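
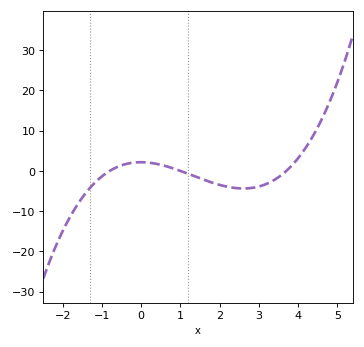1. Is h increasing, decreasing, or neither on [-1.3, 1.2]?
neither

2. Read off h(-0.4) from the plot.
1.68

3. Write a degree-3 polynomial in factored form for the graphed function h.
y = 0.73(x + 0.8)(x - 1)(x - 3.7)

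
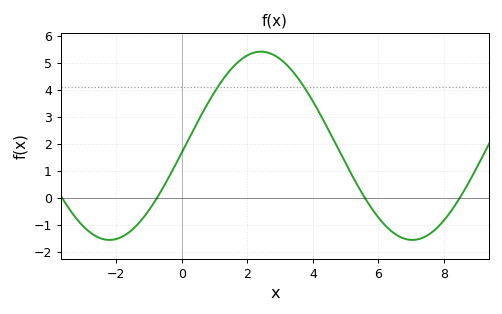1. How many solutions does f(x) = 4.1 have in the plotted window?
2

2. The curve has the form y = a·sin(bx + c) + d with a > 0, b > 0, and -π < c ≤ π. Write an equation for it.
y = 3.49sin(0.68x - 0.07) + 1.93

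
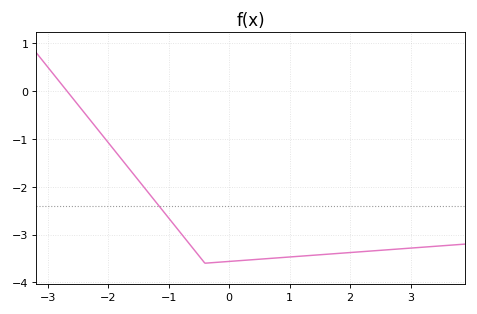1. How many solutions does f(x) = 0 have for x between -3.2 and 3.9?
1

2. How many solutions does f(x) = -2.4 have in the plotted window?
1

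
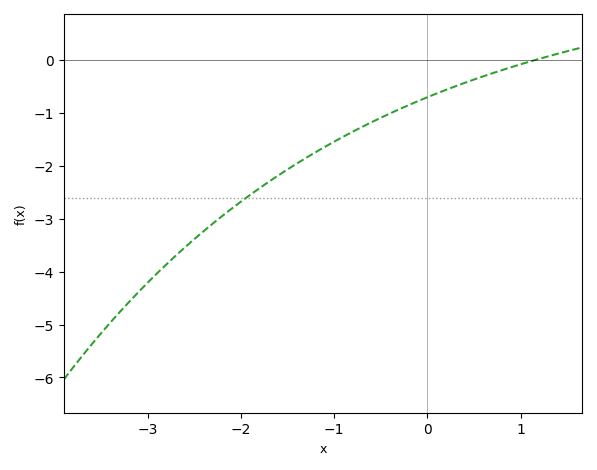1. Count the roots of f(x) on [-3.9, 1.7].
1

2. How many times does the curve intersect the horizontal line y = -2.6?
1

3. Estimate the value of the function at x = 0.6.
-0.305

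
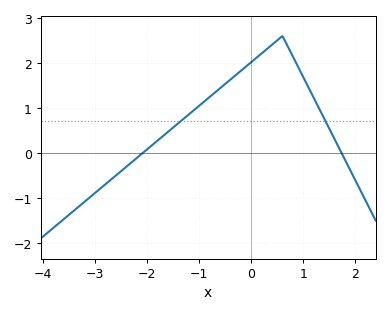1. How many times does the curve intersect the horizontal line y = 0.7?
2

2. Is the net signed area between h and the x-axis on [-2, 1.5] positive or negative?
positive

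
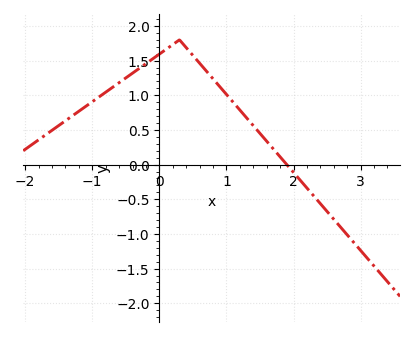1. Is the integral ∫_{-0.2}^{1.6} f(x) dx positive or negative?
positive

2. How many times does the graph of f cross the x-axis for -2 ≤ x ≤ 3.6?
1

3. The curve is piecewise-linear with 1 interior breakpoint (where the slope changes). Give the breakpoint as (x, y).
(0.3, 1.8)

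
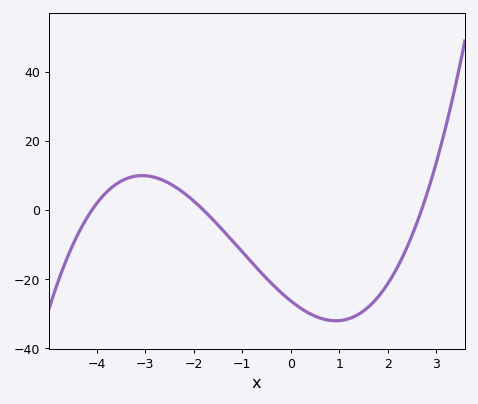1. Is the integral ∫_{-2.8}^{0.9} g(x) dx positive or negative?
negative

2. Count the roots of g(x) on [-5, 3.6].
3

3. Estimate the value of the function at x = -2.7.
8.98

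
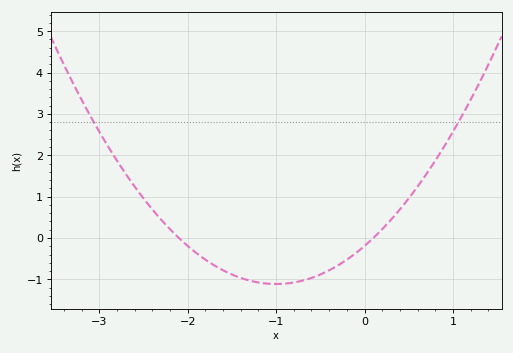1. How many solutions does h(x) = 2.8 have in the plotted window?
2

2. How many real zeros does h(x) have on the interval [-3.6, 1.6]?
2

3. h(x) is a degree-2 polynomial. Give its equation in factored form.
y = 0.92(x + 2.1)(x - 0.1)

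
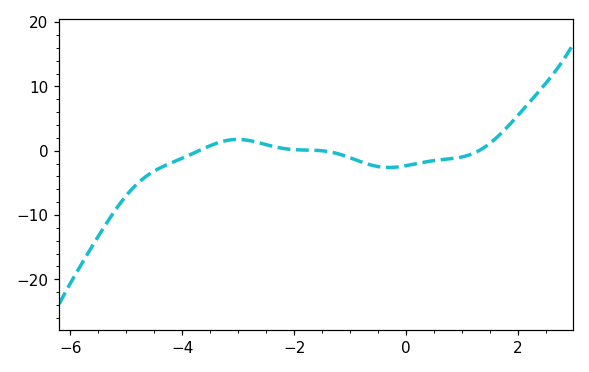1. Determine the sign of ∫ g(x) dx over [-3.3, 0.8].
negative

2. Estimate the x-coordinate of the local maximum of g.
-3.01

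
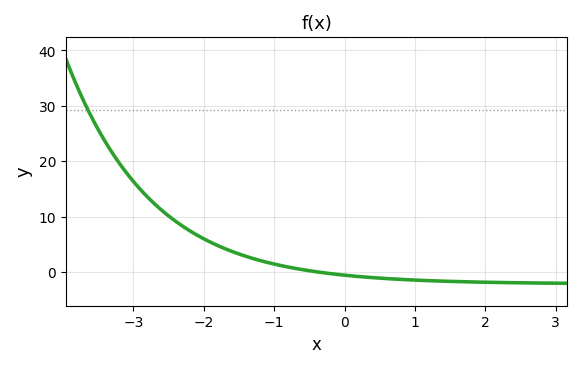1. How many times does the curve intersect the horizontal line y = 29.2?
1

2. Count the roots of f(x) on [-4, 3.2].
1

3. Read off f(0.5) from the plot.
-1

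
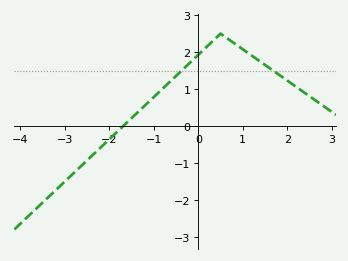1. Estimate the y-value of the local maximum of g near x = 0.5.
2.5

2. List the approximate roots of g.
-1.7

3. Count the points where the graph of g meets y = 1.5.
2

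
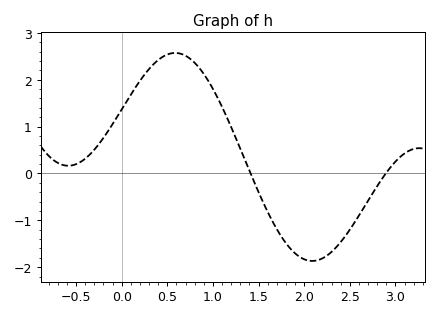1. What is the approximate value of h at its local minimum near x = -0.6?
0.165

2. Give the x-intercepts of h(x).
1.41, 2.89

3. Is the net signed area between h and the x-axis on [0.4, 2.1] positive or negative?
positive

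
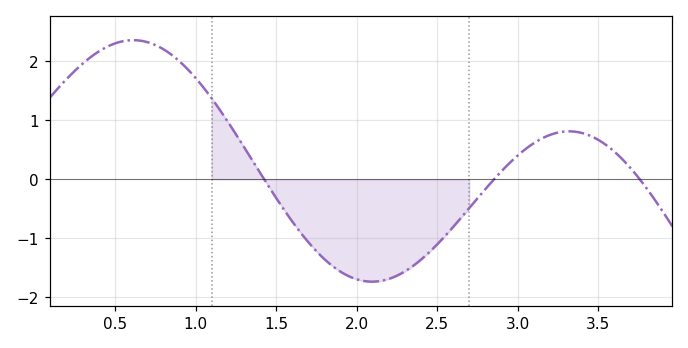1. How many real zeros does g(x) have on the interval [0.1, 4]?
3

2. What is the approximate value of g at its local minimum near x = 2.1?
-1.7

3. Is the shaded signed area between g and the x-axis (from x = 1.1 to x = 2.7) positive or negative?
negative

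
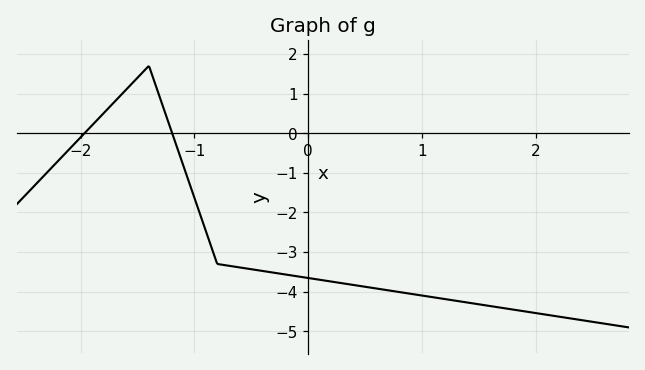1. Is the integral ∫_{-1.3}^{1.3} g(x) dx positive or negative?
negative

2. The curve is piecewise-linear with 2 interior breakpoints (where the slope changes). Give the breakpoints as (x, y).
(-1.4, 1.7); (-0.8, -3.3)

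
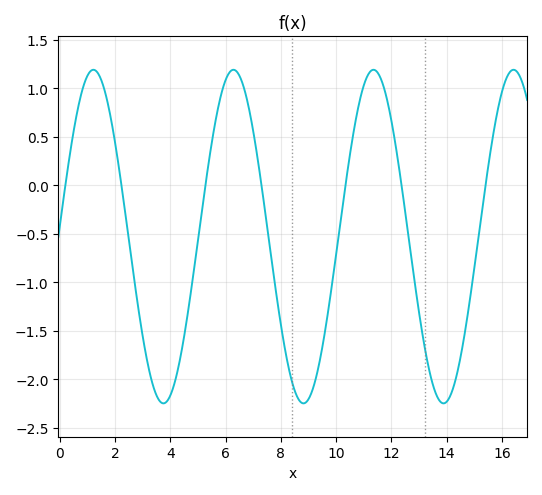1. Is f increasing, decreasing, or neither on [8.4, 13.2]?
neither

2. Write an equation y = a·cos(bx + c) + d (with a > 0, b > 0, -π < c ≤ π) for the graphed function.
y = 1.72cos(1.2x - 1.5) - 0.53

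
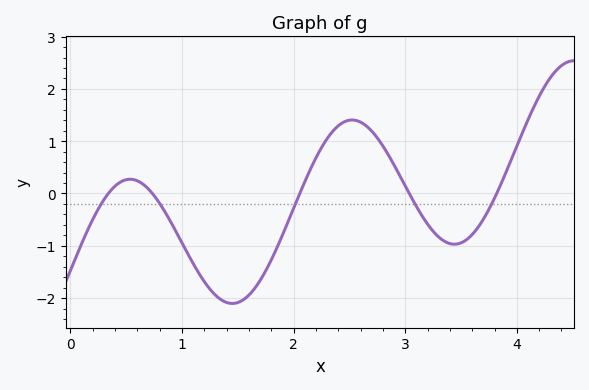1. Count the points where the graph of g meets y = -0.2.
5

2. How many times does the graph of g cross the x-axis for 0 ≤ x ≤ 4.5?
5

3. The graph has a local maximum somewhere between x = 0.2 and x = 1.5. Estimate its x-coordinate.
0.5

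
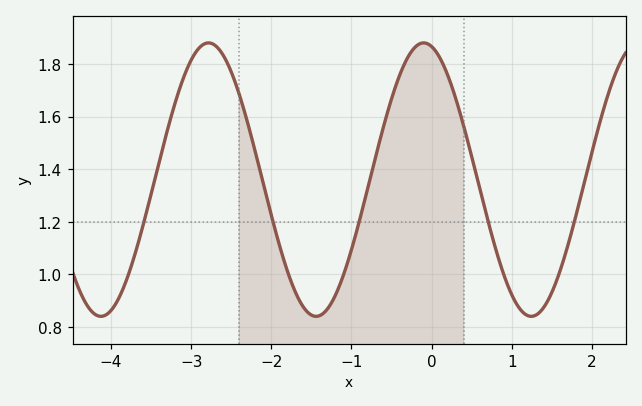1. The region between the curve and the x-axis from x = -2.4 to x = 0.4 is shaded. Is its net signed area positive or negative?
positive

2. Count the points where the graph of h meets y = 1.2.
5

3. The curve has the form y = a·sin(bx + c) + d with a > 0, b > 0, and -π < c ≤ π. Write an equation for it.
y = 0.52sin(2.3x + 1.8) + 1.36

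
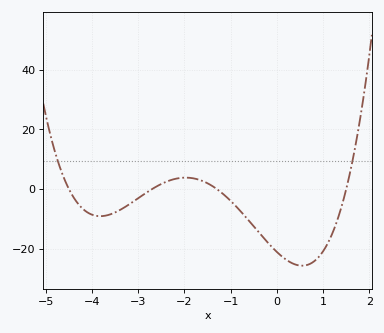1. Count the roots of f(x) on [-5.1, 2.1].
4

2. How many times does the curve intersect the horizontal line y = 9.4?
2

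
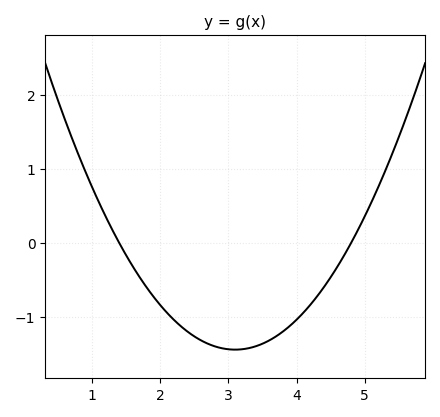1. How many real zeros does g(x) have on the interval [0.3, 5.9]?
2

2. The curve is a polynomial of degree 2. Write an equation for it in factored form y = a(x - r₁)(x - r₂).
y = 0.5(x - 1.4)(x - 4.8)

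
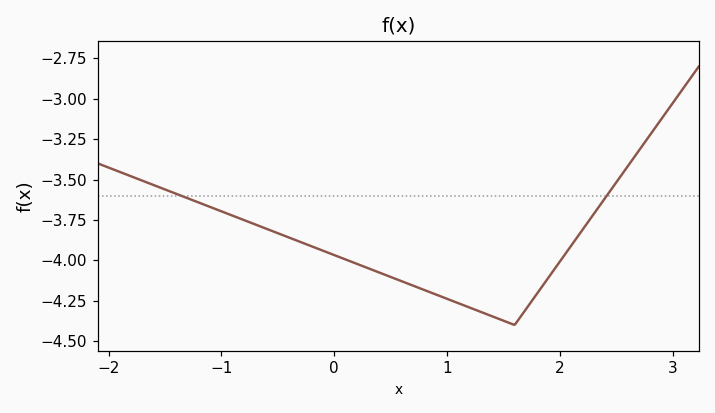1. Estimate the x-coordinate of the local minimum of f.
1.6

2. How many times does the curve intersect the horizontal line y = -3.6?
2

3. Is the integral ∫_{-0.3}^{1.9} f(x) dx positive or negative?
negative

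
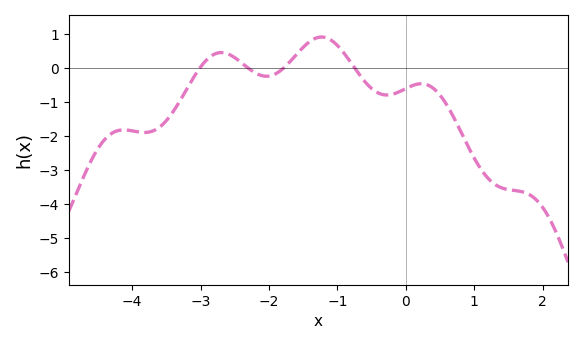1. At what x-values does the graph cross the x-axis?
-3.01, -2.31, -1.78, -0.751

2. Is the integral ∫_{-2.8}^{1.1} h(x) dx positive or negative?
negative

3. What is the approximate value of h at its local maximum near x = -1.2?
0.902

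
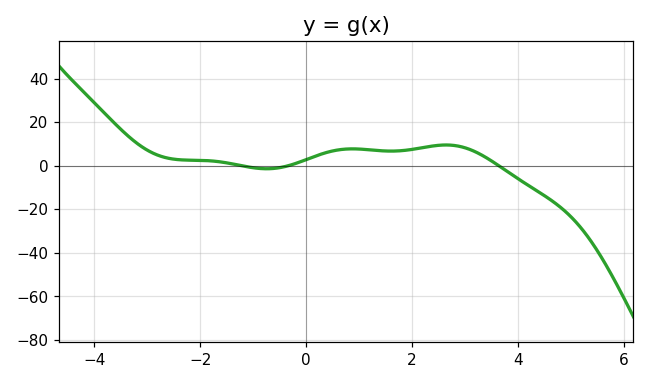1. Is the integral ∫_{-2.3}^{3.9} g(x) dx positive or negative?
positive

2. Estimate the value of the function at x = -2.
2.41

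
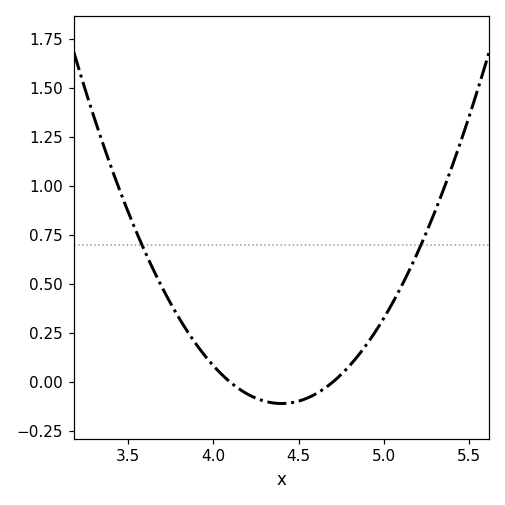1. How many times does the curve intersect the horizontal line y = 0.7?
2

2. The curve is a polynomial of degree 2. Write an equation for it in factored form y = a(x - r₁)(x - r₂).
y = 1.21(x - 4.1)(x - 4.7)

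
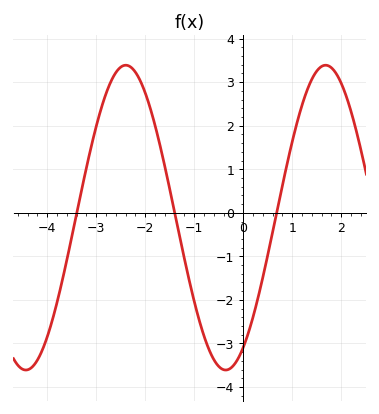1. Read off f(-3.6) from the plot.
-1.09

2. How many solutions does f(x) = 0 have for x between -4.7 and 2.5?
3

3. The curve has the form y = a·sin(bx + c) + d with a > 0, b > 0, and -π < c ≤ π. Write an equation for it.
y = 3.5sin(1.54x - 1.02) - 0.11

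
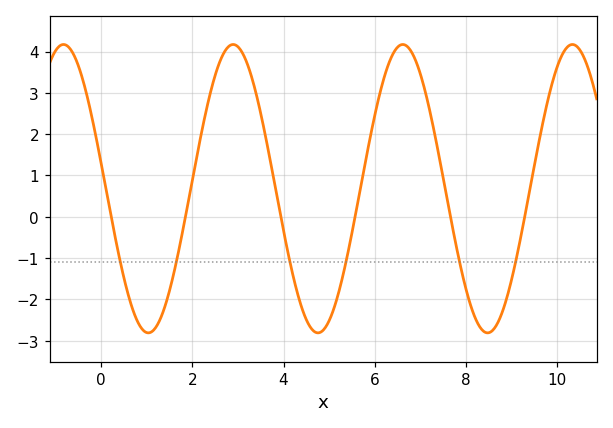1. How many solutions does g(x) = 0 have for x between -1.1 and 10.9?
6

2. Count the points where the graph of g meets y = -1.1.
6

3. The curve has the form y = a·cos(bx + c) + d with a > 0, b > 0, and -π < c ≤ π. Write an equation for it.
y = 3.49cos(1.69x + 1.39) + 0.68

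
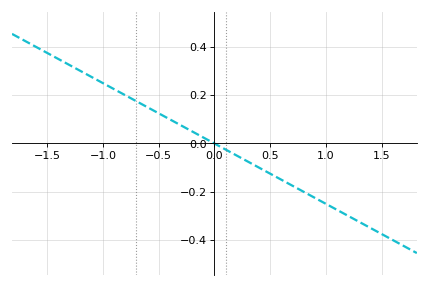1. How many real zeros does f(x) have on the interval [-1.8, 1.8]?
1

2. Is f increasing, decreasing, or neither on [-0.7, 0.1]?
decreasing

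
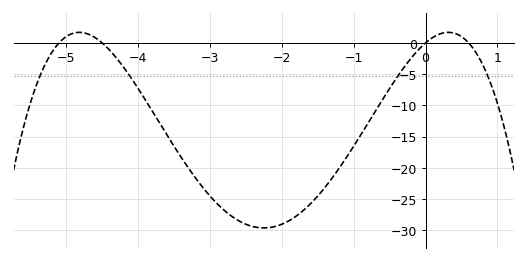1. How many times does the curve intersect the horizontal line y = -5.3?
4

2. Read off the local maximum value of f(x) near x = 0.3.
1.69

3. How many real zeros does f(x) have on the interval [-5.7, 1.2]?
4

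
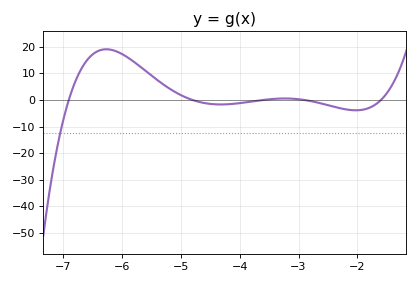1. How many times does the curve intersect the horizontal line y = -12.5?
1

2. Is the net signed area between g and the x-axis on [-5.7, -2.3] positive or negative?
positive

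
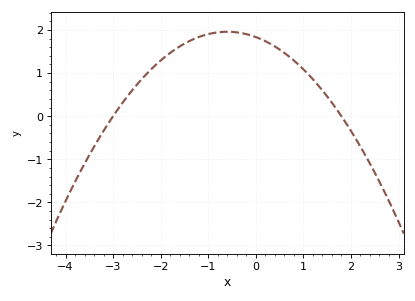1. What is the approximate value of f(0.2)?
1.7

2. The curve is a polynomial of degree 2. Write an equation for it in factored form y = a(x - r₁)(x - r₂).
y = -0.34(x + 3)(x - 1.8)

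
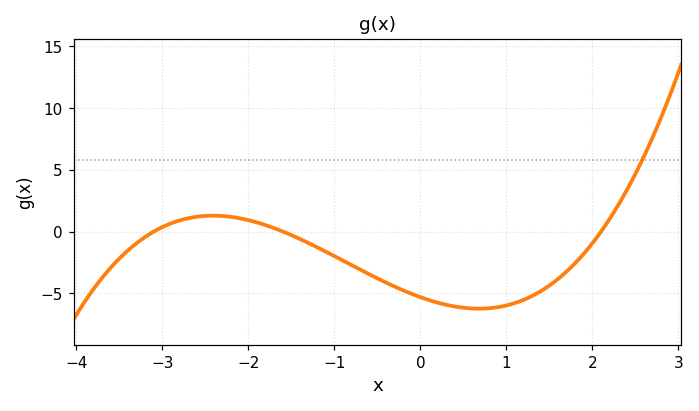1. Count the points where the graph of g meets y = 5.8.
1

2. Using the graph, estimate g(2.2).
1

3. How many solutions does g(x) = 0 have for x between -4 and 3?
3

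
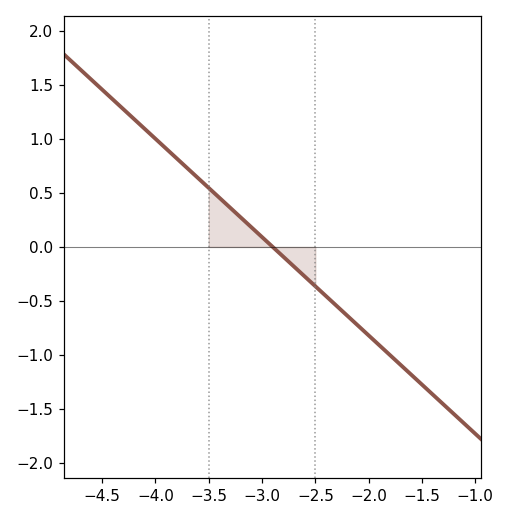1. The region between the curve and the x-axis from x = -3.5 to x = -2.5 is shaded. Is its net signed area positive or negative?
positive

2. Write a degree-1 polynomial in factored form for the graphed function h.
y = -0.91(x + 2.9)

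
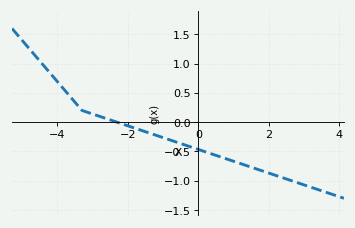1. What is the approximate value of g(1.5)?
-0.769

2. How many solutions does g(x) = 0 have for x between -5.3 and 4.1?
1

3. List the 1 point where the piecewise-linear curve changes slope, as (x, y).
(-3.3, 0.2)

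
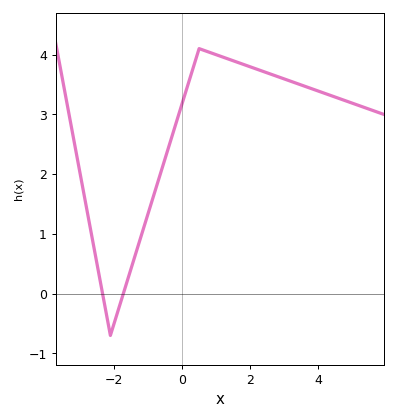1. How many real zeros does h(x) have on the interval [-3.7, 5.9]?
2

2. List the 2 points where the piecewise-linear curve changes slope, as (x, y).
(-2.1, -0.7); (0.5, 4.1)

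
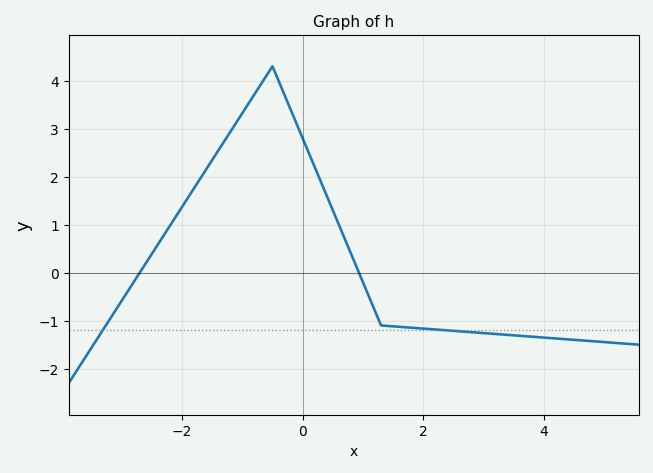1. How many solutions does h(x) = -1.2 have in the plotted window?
2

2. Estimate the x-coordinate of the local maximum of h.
-0.4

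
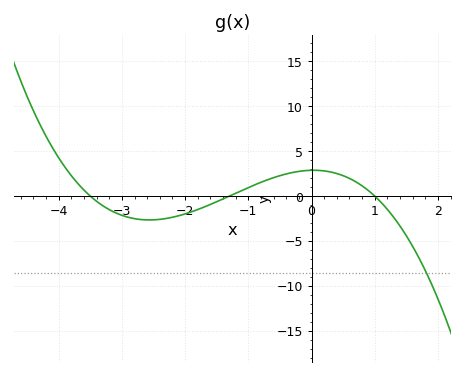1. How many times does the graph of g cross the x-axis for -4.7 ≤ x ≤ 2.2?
3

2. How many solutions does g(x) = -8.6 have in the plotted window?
1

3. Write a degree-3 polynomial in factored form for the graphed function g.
y = -0.63(x + 3.5)(x + 1.3)(x - 1)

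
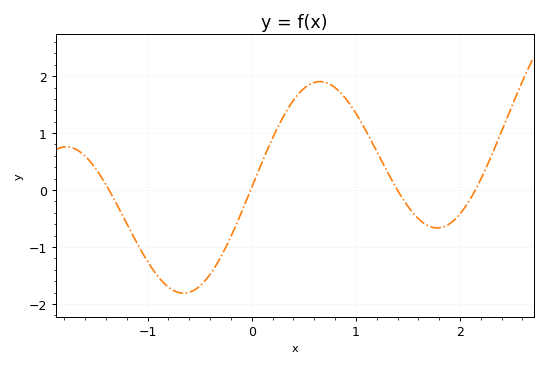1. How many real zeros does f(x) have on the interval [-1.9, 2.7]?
4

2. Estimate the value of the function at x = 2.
-0.419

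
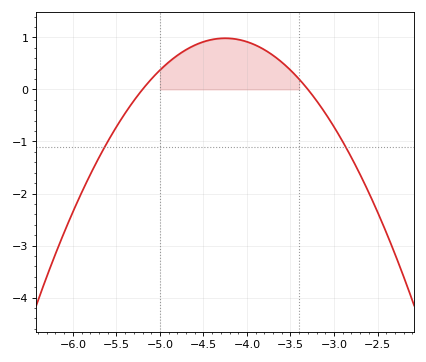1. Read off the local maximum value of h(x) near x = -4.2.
0.984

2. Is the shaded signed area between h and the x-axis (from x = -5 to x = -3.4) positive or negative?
positive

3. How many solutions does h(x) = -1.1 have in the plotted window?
2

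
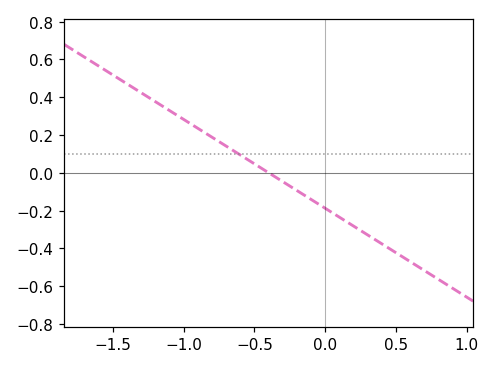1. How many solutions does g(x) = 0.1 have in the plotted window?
1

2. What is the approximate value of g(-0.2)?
-0.094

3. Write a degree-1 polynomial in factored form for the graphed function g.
y = -0.47(x + 0.4)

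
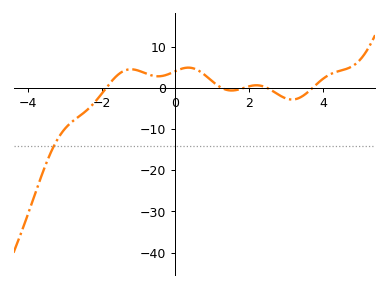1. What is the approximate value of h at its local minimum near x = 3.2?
-2.85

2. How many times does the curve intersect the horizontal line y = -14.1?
1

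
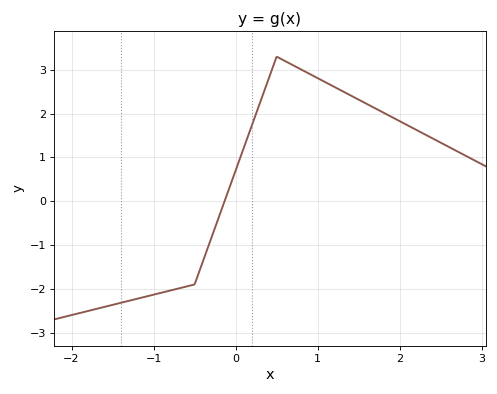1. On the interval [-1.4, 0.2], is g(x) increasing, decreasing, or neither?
increasing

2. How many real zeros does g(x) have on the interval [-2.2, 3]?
1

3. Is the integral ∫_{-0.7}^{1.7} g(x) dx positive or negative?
positive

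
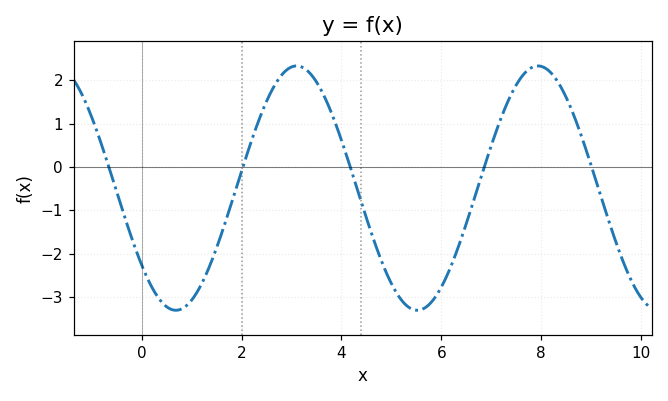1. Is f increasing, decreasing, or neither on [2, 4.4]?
neither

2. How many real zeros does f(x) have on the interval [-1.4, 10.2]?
5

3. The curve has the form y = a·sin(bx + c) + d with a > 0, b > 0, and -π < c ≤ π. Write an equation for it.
y = 2.82sin(1.3x - 2.5) - 0.49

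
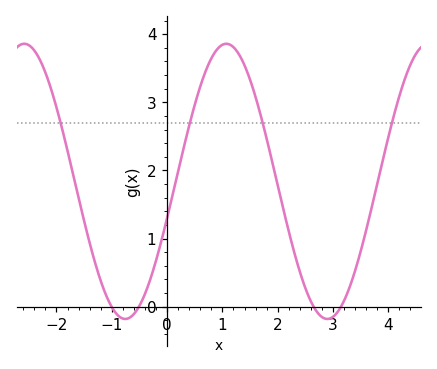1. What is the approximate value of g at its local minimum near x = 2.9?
-0.2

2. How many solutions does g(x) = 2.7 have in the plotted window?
4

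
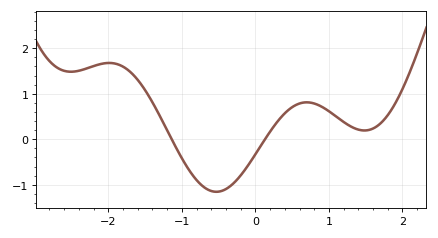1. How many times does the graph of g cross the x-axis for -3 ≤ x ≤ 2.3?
2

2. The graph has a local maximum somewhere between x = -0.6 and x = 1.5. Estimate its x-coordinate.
0.7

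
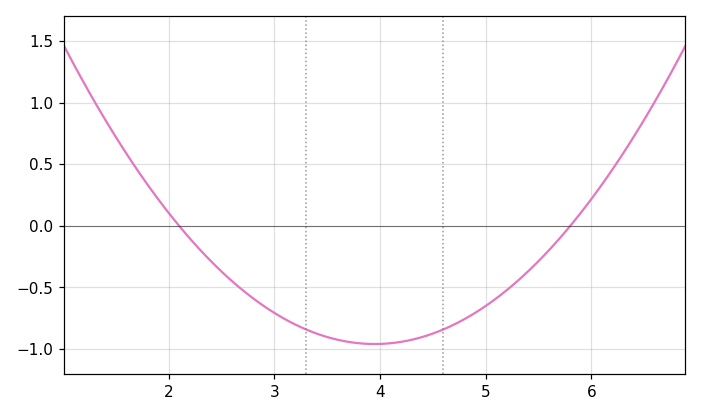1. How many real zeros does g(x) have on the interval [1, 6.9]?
2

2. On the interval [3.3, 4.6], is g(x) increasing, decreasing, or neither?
neither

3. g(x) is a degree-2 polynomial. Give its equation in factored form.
y = 0.28(x - 2.1)(x - 5.8)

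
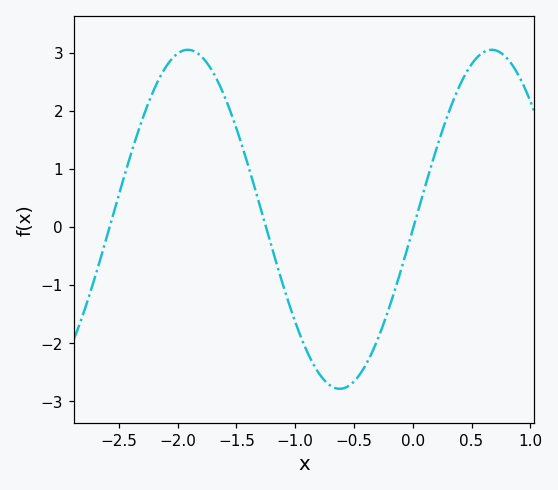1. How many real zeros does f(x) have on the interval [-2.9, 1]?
3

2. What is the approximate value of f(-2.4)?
1.2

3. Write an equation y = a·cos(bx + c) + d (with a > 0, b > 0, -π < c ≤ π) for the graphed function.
y = 2.92cos(2.4x - 1.6) + 0.13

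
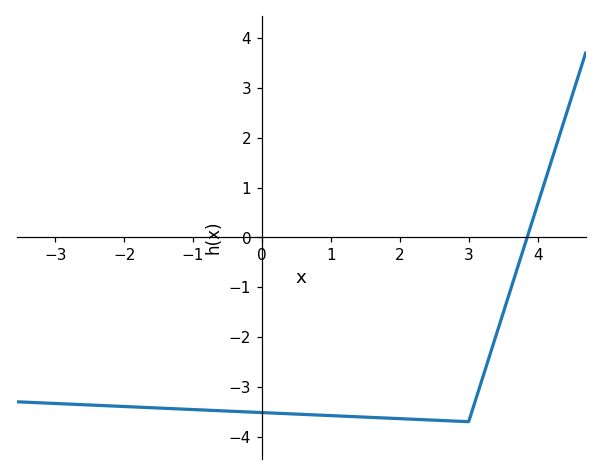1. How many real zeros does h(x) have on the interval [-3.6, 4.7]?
1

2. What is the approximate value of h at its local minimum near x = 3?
-3.7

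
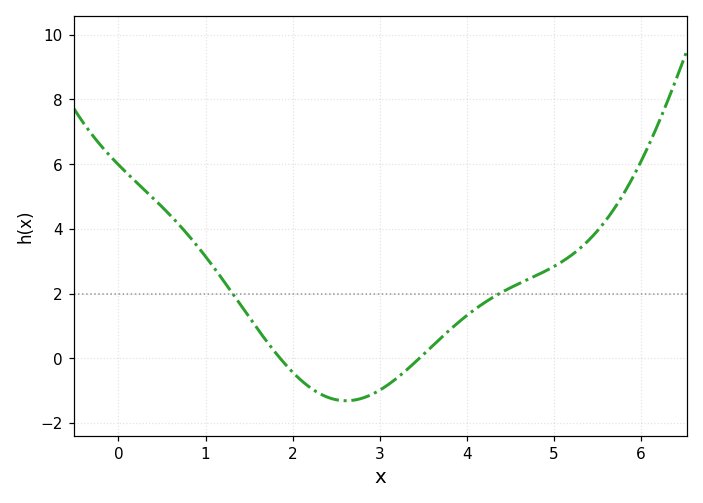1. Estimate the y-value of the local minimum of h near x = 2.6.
-1.31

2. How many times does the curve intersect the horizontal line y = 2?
2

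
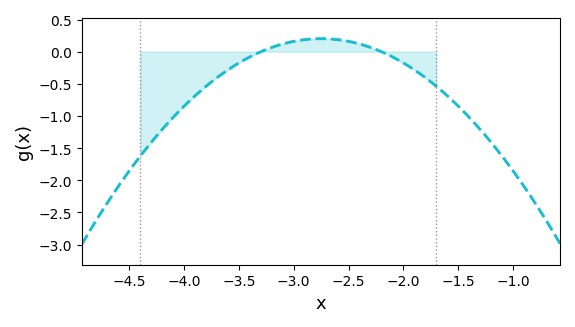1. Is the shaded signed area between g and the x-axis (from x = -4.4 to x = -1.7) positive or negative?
negative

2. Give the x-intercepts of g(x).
-3.3, -2.2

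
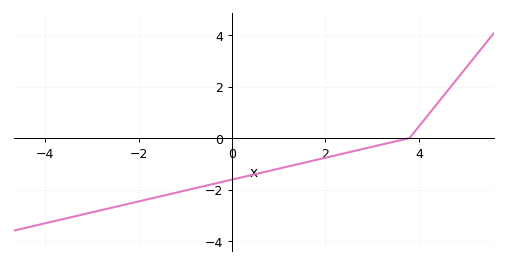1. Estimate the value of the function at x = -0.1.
-1.66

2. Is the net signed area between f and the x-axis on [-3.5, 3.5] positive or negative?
negative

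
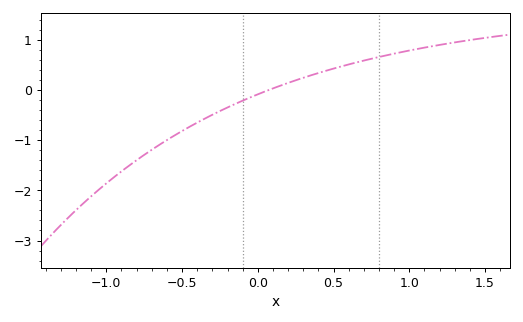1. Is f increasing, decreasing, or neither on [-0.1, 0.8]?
increasing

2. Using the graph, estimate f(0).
-0.1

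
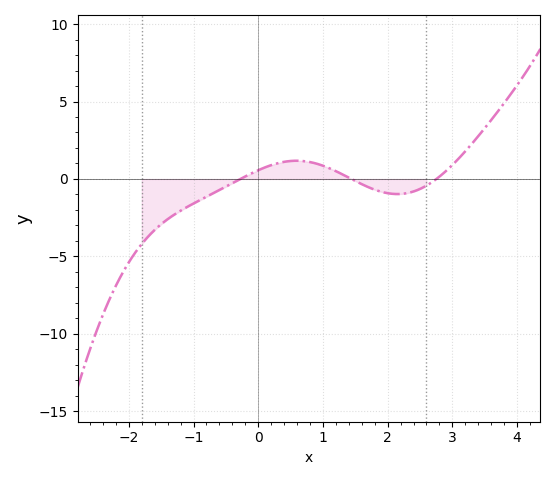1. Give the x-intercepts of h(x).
-0.3, 1.4, 2.8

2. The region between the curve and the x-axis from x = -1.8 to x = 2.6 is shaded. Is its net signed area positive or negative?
negative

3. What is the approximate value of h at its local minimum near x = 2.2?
-1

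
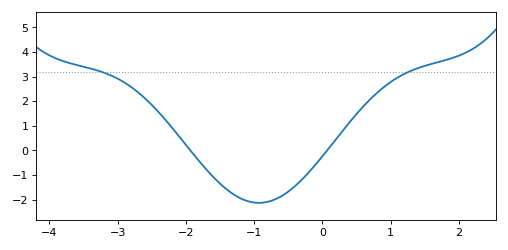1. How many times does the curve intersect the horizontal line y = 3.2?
2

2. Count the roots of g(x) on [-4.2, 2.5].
2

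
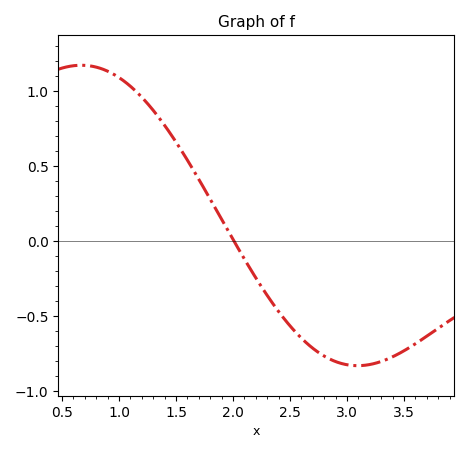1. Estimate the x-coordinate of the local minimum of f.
3.1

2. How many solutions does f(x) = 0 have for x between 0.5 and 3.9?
1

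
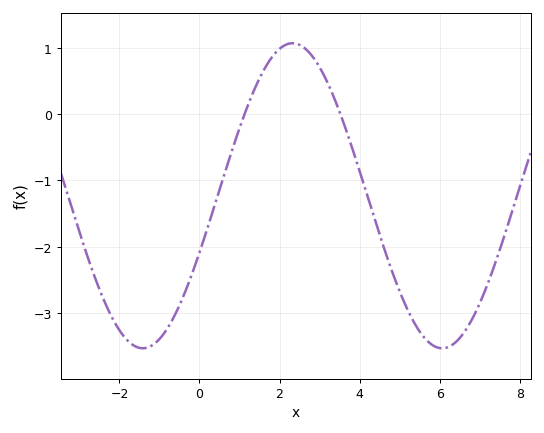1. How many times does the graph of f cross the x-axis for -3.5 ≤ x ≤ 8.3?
2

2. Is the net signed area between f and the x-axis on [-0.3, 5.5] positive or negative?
negative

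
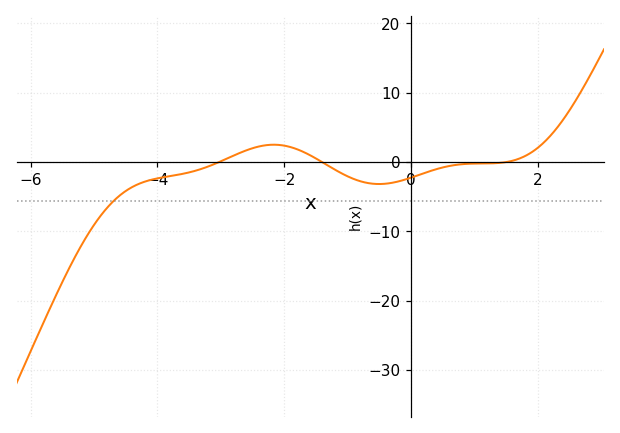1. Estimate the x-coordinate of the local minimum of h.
-0.6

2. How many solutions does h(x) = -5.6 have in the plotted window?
1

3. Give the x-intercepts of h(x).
-3, -1.4, 1.6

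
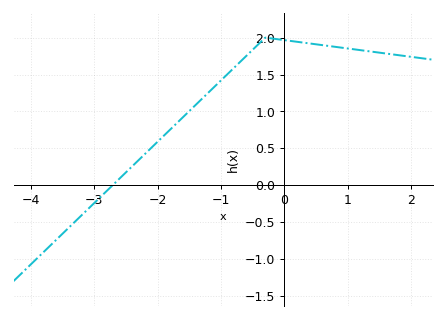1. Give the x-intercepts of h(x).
-2.71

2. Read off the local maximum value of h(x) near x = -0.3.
2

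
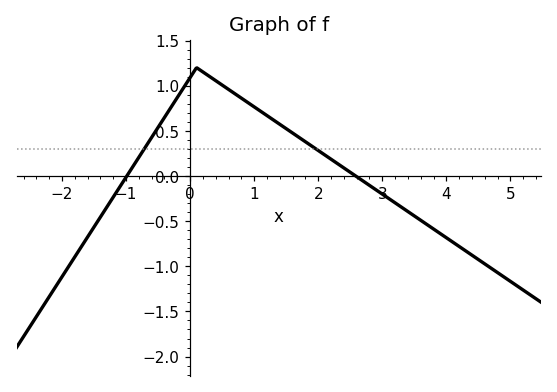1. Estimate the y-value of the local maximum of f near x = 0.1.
1.2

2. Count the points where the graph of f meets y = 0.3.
2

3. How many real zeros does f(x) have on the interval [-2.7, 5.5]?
2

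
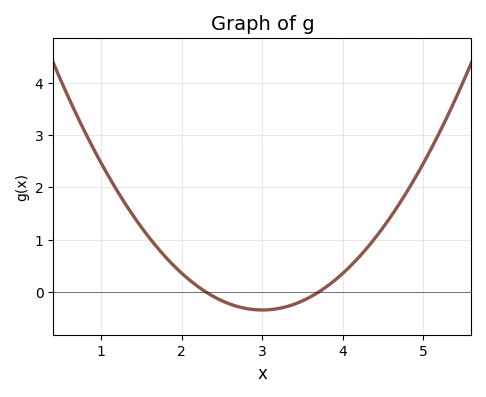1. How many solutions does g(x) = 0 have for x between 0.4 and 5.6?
2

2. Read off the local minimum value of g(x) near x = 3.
-0.3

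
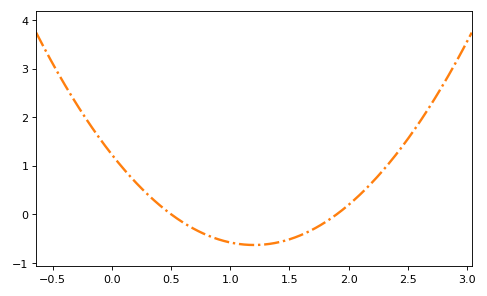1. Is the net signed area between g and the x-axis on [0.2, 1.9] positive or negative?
negative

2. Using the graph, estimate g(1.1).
-0.619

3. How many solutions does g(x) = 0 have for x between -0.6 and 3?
2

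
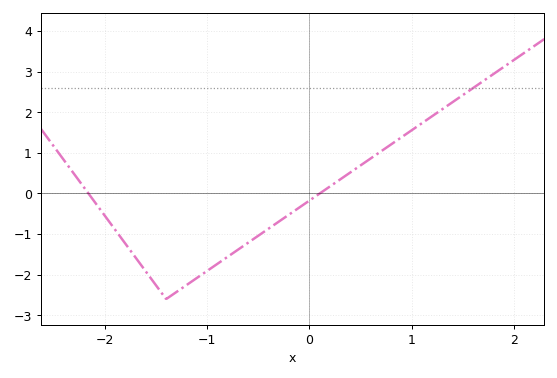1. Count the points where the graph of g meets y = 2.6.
1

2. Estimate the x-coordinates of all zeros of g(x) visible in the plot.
-2.2, 0.1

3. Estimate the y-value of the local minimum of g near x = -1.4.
-2.6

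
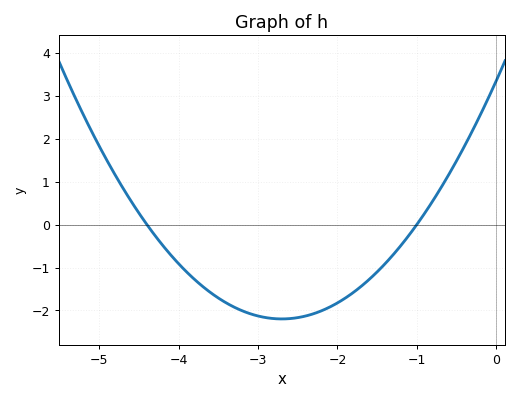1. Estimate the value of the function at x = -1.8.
-1.6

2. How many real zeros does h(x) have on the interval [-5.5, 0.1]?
2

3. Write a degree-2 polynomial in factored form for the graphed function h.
y = 0.76(x + 4.4)(x + 1)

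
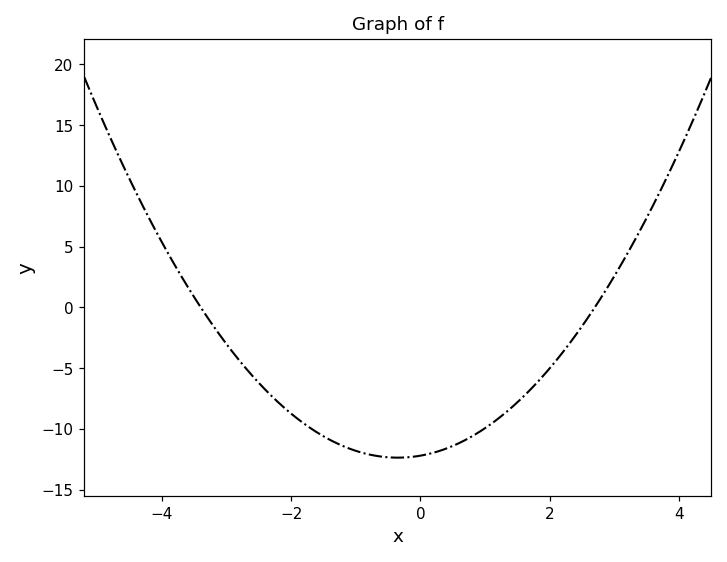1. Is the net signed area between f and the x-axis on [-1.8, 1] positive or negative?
negative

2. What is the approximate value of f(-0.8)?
-12.1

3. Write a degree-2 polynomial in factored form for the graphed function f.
y = 1.33(x + 3.4)(x - 2.7)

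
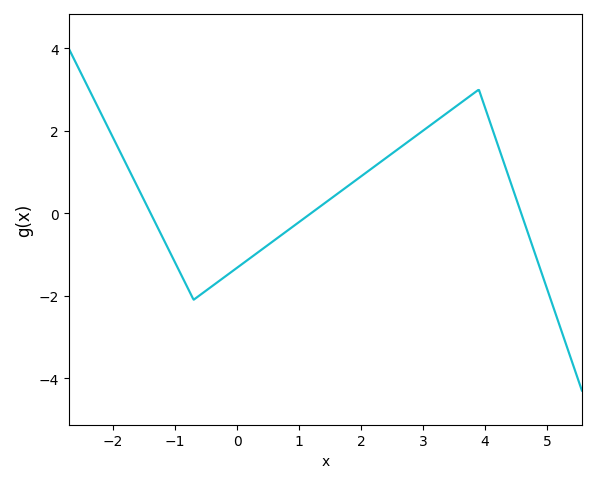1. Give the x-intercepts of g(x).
-1.39, 1.19, 4.58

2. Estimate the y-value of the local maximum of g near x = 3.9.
3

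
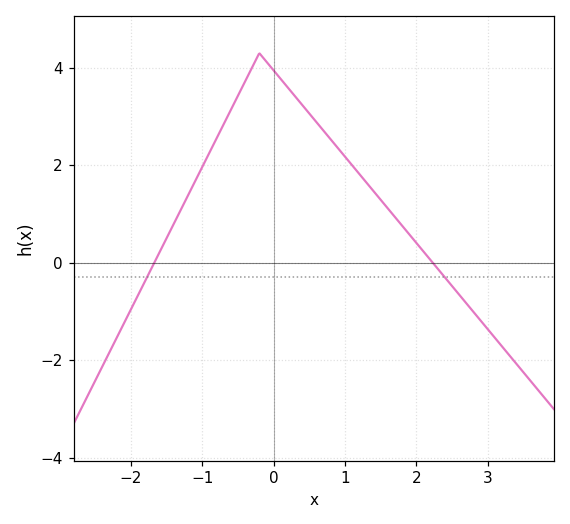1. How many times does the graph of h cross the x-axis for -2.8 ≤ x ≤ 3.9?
2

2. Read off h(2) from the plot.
0.4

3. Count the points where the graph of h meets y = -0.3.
2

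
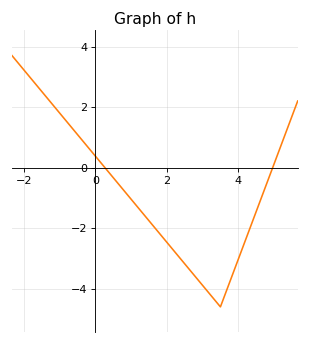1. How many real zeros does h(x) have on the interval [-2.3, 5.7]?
2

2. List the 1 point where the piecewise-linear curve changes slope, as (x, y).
(3.5, -4.6)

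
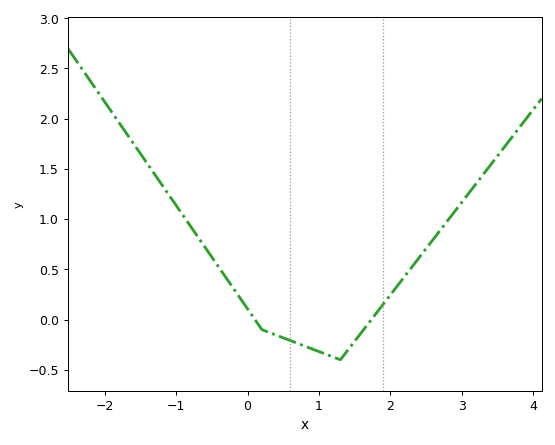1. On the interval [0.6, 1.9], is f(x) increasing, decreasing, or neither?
neither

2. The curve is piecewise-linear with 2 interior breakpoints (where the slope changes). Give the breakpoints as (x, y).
(0.2, -0.1); (1.3, -0.4)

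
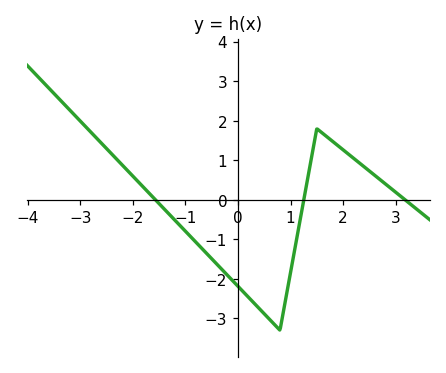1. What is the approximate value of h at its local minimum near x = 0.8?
-3.3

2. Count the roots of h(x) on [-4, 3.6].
3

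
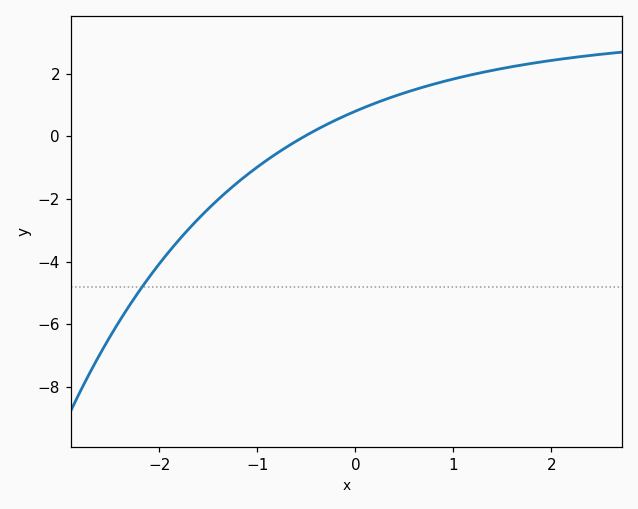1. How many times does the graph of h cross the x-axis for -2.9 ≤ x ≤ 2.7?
1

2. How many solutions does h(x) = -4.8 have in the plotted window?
1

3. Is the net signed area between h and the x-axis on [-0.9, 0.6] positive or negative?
positive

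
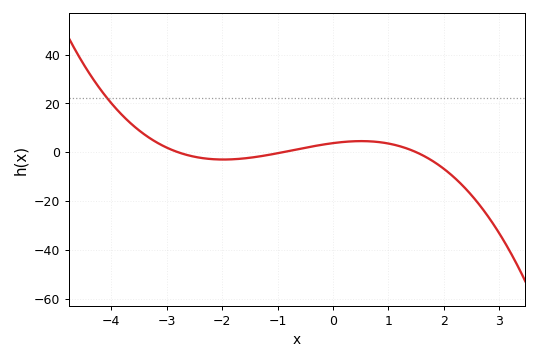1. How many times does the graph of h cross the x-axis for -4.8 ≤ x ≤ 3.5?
3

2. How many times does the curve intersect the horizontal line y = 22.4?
1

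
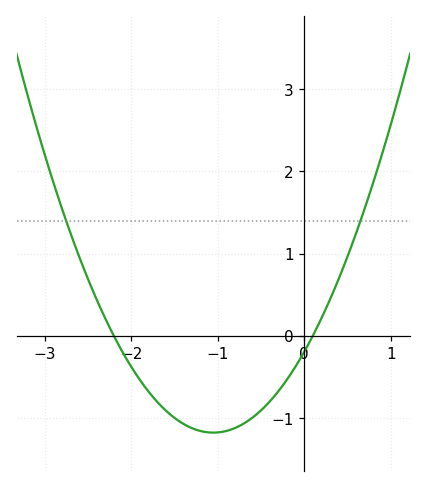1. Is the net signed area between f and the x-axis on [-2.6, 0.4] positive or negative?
negative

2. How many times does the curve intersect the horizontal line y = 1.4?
2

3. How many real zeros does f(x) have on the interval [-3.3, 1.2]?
2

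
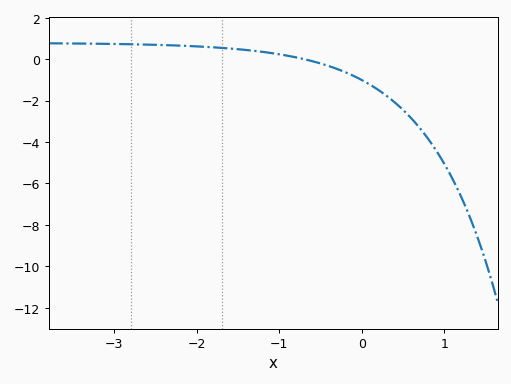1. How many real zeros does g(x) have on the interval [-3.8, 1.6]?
1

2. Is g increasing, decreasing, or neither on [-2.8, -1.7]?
decreasing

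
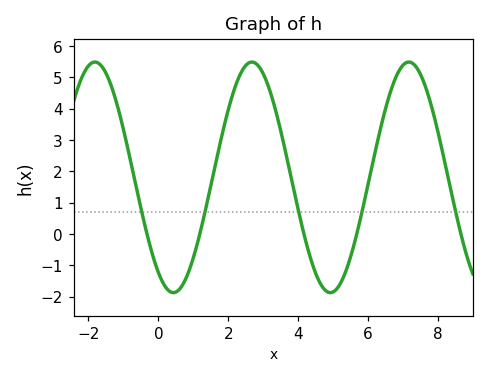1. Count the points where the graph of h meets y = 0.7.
5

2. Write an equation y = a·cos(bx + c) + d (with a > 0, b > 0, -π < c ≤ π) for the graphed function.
y = 3.68cos(1.4x + 2.5) + 1.81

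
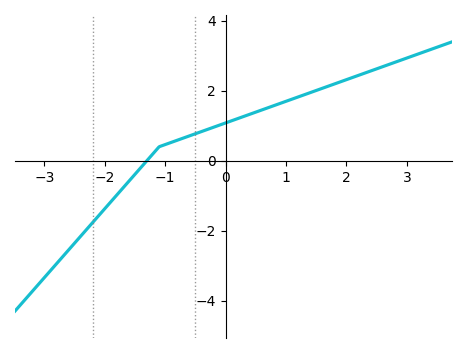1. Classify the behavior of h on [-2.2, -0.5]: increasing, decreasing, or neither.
increasing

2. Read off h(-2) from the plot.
-1.4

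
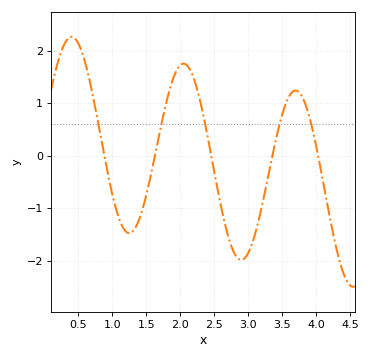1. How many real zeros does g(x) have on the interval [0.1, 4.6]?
5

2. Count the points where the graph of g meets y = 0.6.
5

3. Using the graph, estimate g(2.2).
1.5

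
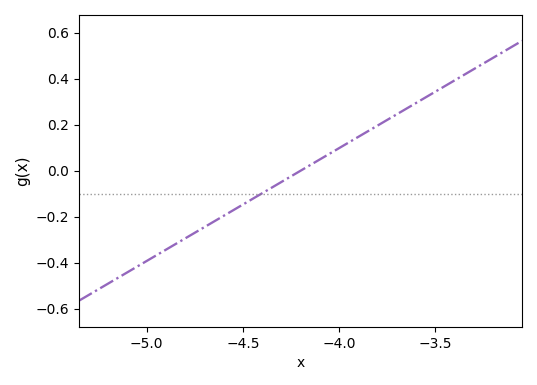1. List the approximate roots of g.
-4.2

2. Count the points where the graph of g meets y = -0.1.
1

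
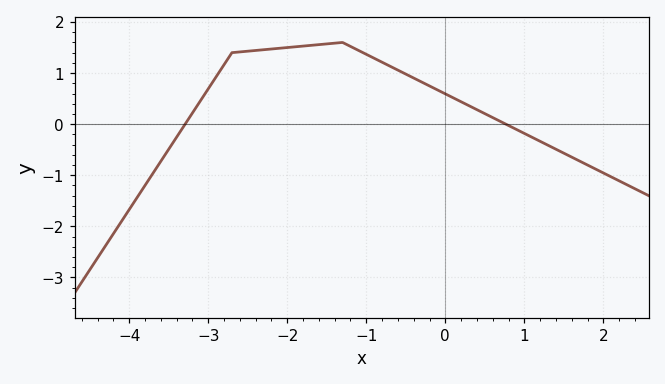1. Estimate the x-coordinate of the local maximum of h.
-1.3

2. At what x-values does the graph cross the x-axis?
-3.29, 0.766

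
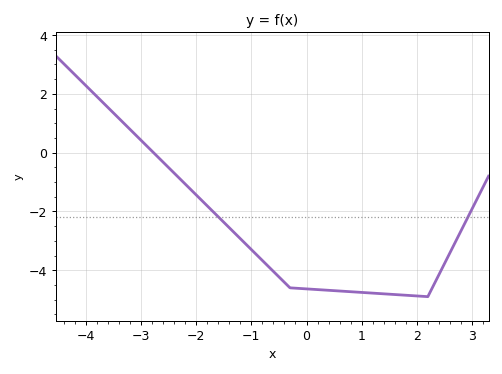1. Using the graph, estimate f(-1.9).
-1.63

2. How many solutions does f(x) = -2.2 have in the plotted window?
2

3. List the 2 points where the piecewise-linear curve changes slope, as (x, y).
(-0.3, -4.6); (2.2, -4.9)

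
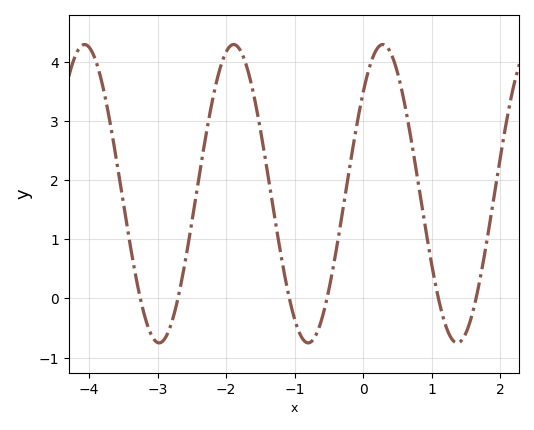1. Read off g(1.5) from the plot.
-0.576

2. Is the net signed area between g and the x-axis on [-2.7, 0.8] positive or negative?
positive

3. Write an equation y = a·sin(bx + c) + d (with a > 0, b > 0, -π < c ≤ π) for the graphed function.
y = 2.52sin(2.89x + 0.752) + 1.77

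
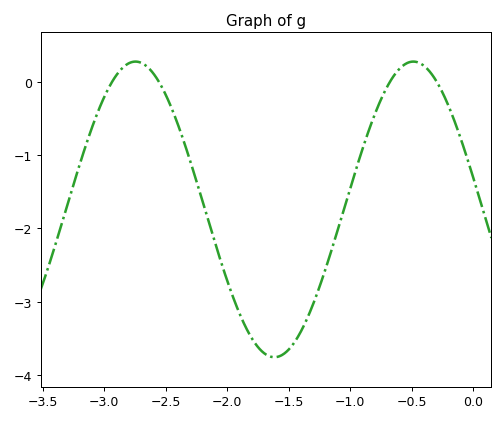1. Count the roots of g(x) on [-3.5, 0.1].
4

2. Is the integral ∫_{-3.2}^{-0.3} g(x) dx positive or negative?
negative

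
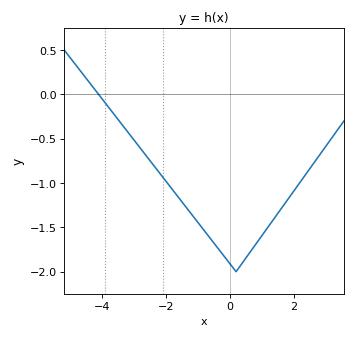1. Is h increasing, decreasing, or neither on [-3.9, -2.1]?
decreasing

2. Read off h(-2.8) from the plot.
-0.605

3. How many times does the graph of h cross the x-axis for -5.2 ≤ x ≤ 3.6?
1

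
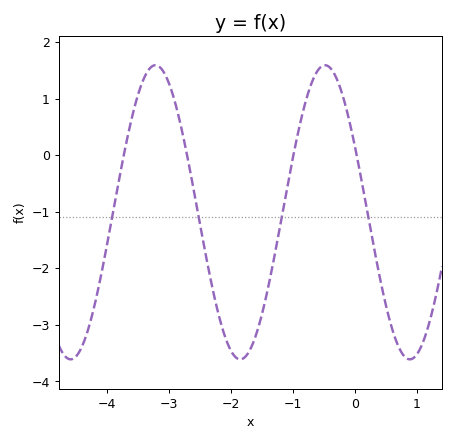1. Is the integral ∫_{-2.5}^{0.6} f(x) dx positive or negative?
negative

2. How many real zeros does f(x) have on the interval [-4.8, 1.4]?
4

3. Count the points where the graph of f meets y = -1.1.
4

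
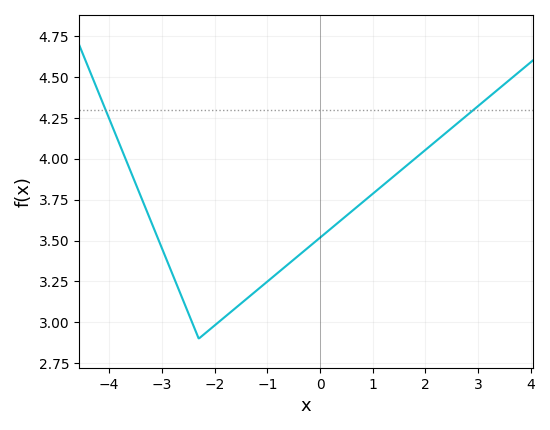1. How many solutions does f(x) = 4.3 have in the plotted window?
2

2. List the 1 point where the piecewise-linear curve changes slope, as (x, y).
(-2.3, 2.9)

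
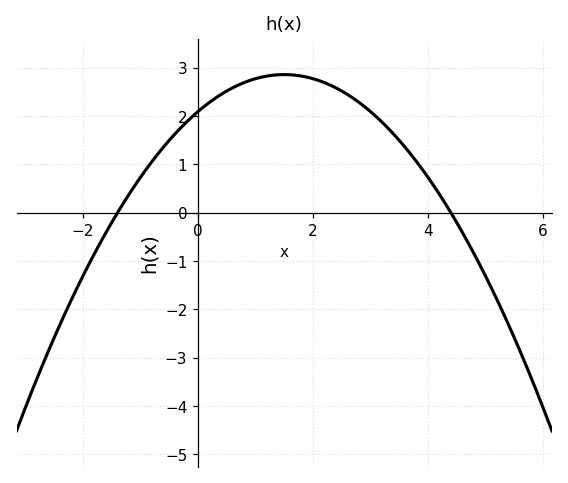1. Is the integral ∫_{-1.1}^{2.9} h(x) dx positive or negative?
positive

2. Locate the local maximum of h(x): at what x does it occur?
1.5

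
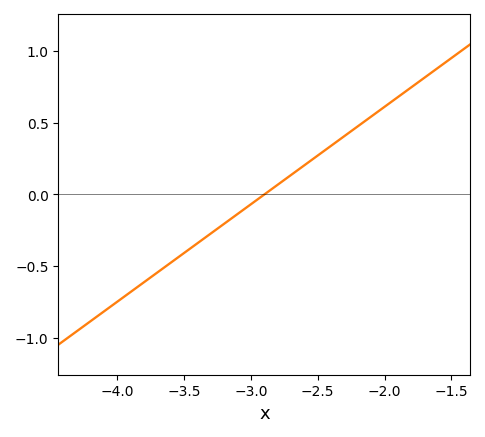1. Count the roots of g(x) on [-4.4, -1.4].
1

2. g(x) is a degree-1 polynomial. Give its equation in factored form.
y = 0.68(x + 2.9)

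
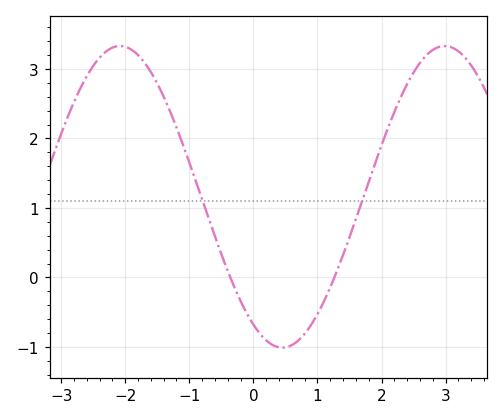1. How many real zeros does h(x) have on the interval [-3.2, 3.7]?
2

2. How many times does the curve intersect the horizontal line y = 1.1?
2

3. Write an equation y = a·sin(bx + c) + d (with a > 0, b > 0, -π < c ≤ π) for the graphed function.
y = 2.17sin(1.2x - 2.1) + 1.16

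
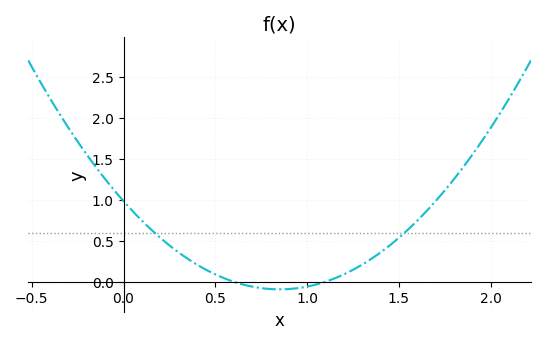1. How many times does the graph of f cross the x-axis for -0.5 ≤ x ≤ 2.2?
2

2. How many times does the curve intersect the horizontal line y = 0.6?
2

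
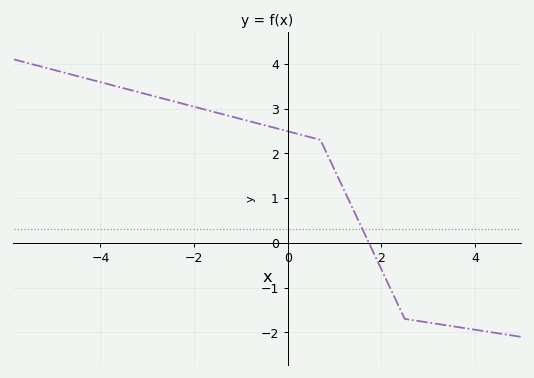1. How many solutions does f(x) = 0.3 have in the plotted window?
1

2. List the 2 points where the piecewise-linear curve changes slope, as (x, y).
(0.7, 2.3); (2.5, -1.7)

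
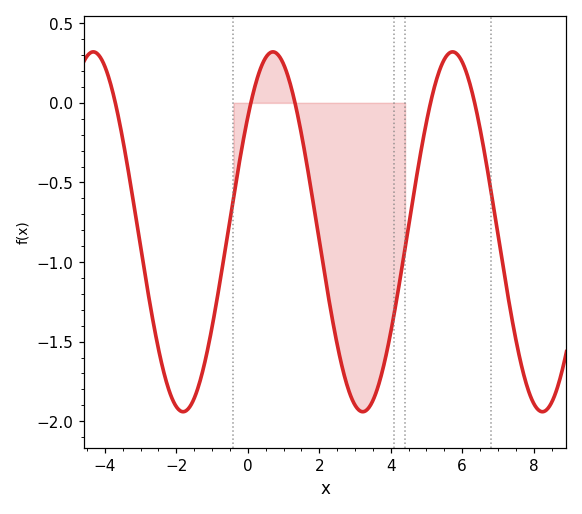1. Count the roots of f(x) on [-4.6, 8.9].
5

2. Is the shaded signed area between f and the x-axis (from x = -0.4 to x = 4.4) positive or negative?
negative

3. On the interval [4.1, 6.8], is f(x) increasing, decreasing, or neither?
neither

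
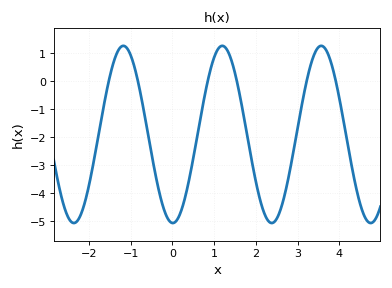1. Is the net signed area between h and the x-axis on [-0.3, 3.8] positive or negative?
negative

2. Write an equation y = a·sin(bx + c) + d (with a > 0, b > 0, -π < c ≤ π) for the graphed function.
y = 3.17sin(2.6x - 1.6) - 1.9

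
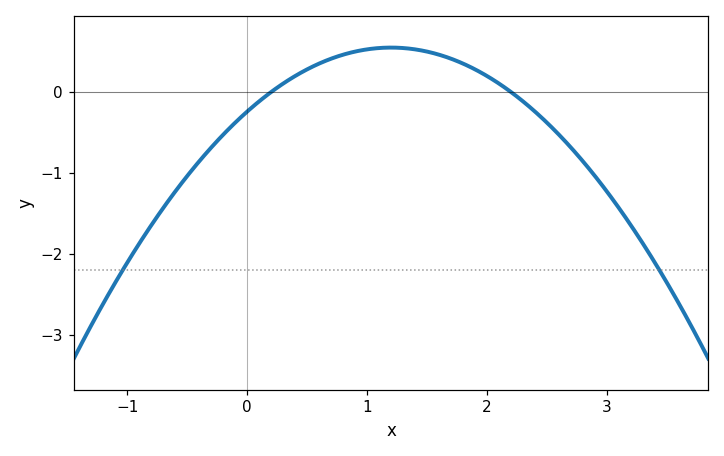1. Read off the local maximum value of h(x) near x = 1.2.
0.6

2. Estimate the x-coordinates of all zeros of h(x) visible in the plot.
0.2, 2.2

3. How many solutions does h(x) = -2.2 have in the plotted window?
2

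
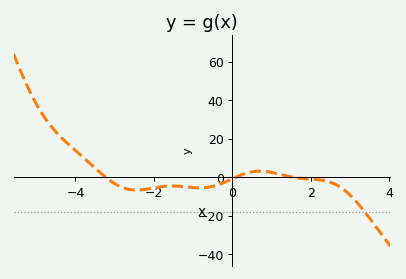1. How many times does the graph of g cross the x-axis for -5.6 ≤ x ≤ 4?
3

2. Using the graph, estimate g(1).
2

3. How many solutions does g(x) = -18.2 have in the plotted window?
1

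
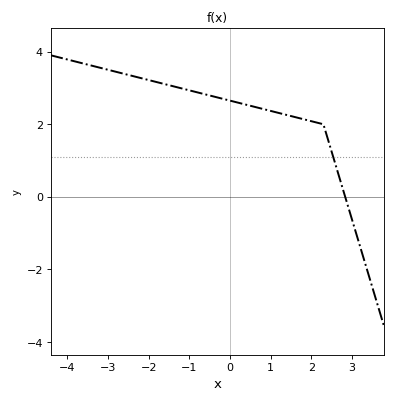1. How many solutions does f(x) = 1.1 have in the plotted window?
1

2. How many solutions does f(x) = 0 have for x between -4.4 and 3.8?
1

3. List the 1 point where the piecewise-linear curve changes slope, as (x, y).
(2.3, 2)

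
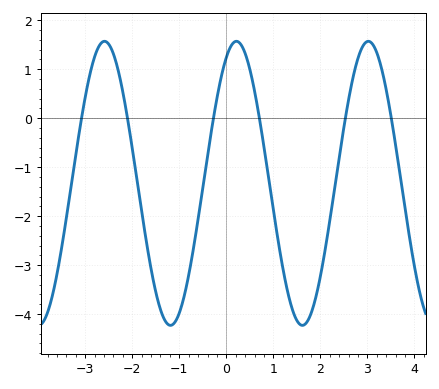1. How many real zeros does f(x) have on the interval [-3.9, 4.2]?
6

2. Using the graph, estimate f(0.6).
0.6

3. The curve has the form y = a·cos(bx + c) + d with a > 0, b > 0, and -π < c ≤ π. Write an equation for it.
y = 2.9cos(2.2x - 0.48) - 1.33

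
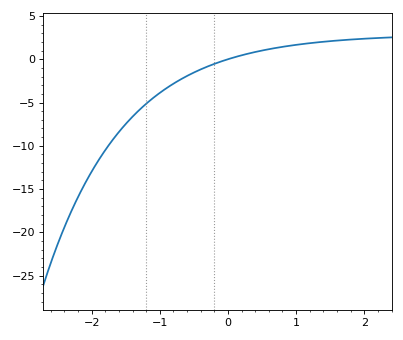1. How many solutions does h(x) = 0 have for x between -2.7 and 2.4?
1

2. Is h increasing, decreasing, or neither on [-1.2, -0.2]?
increasing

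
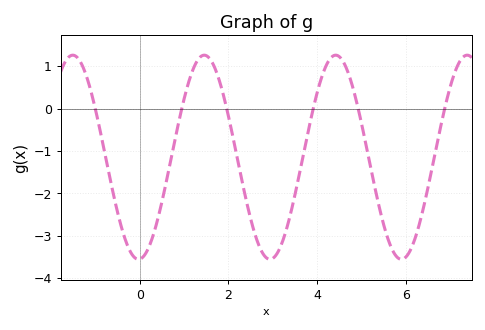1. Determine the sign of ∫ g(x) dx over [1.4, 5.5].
negative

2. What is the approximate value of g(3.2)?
-3.2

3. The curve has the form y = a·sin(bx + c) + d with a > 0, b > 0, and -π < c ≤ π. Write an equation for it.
y = 2.41sin(2.1x - 1.5) - 1.15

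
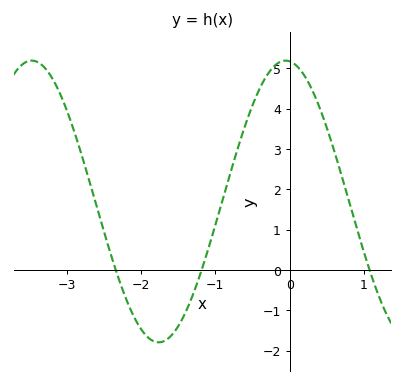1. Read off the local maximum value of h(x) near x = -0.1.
5.19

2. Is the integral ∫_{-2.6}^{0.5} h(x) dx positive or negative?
positive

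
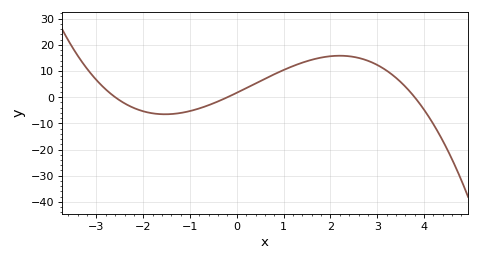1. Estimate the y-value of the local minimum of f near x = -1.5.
-7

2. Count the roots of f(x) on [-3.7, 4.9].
3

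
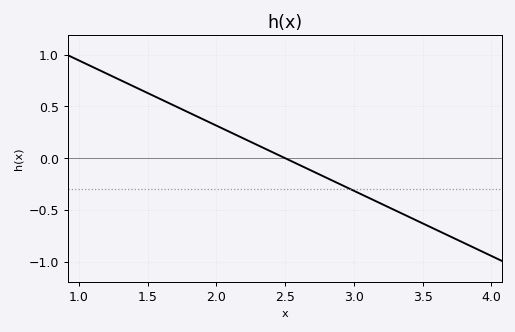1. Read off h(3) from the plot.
-0.3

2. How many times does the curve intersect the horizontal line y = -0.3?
1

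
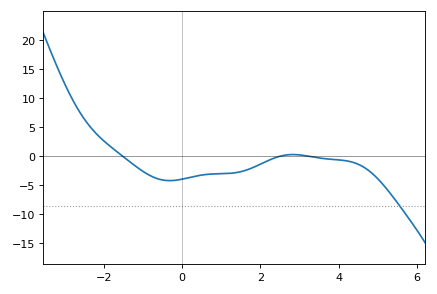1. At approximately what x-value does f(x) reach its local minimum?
-0.4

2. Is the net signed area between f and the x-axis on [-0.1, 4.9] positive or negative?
negative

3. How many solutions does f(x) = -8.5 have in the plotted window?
1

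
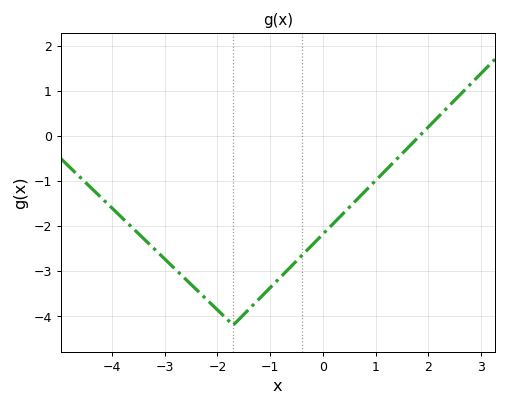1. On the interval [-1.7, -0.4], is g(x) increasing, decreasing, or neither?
increasing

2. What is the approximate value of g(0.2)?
-1.94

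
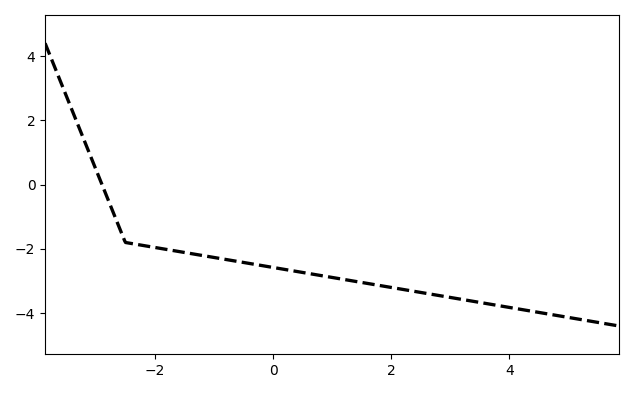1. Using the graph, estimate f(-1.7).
-2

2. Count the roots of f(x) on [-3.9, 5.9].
1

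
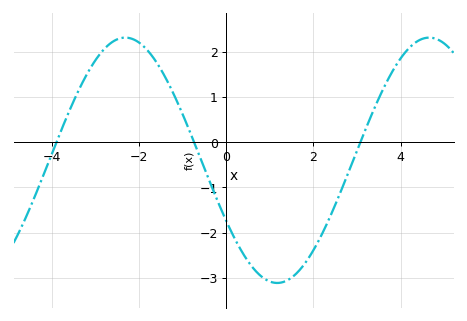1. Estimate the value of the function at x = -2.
2.2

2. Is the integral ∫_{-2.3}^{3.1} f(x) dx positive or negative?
negative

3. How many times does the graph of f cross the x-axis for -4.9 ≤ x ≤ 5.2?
3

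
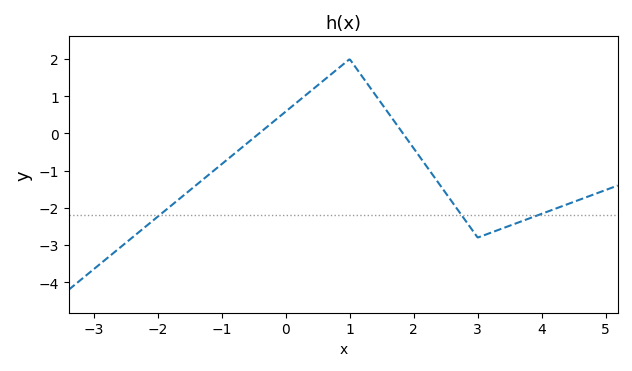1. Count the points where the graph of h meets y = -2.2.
3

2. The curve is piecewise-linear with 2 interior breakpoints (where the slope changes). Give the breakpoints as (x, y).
(1, 2); (3, -2.8)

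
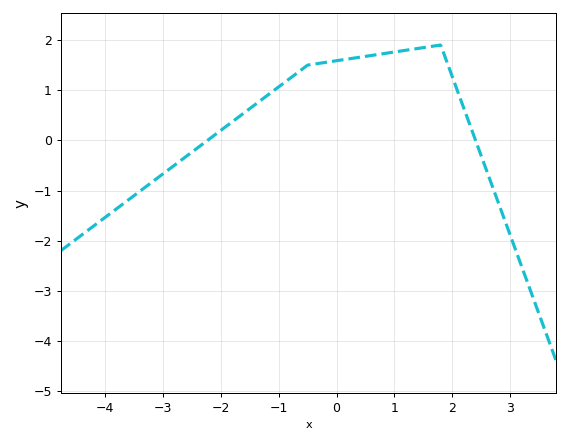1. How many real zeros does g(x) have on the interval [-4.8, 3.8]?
2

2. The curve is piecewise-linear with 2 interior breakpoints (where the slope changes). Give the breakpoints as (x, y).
(-0.5, 1.5); (1.8, 1.9)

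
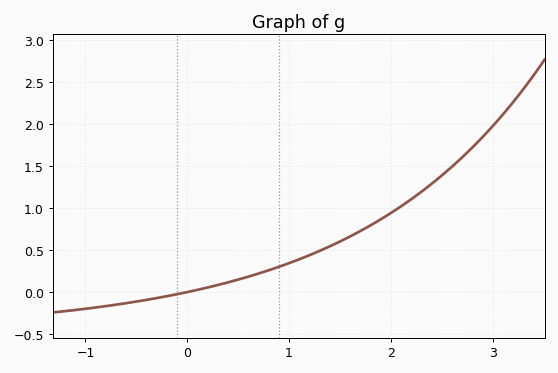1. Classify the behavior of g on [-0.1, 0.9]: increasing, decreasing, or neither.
increasing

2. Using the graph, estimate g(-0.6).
-0.15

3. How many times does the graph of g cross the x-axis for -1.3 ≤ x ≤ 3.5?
1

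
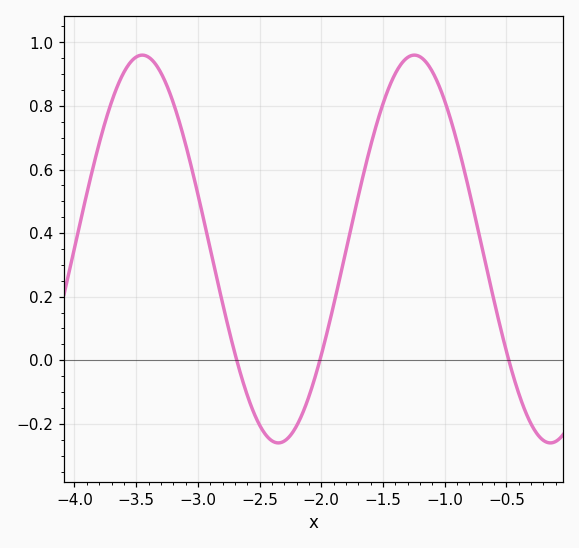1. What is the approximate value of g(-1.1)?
0.9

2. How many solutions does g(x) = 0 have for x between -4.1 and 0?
3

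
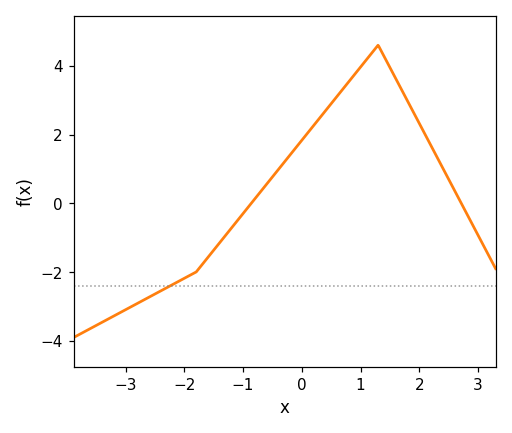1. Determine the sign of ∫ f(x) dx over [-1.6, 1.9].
positive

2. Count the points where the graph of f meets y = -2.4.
1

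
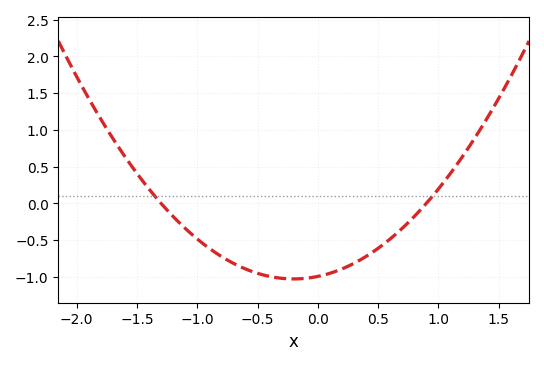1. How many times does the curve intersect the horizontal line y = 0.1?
2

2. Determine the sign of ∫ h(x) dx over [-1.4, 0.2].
negative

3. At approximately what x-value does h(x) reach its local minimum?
-0.2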